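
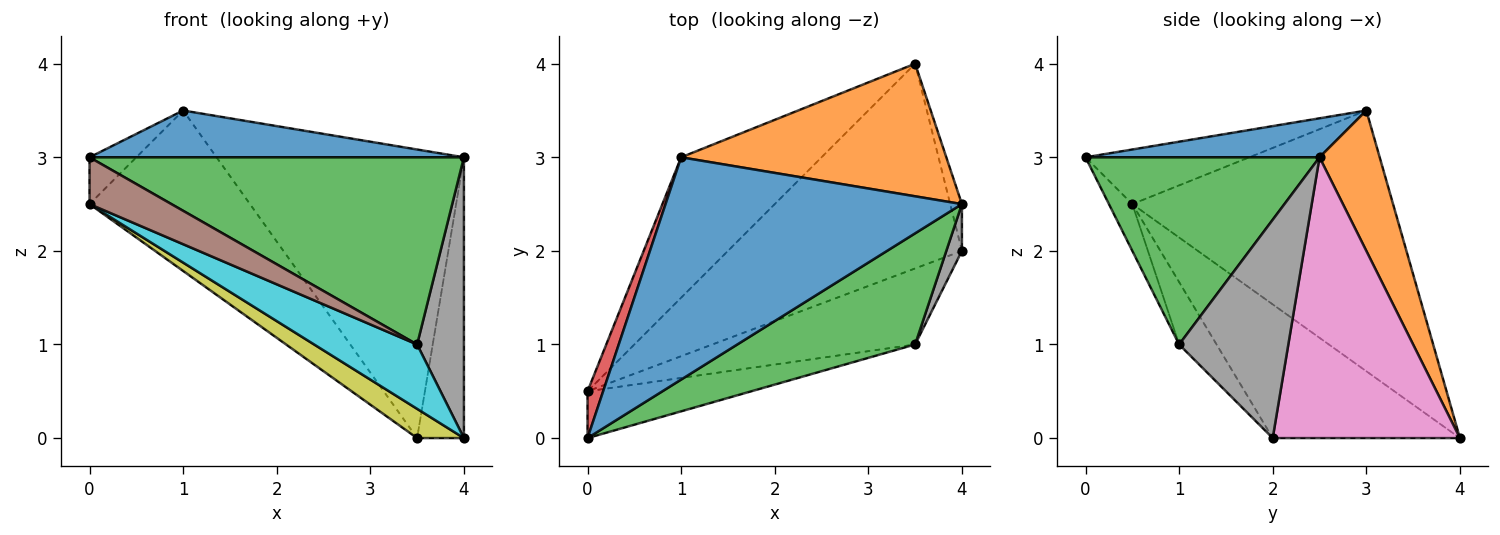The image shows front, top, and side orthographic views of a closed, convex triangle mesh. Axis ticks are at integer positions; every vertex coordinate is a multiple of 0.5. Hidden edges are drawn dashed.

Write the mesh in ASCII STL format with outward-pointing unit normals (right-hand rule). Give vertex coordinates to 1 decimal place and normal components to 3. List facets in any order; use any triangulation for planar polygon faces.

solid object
 facet normal 0.128 -0.204 0.971
  outer loop
   vertex 1.0 3.0 3.5
   vertex 0.0 0.0 3.0
   vertex 4.0 2.5 3.0
  endloop
 endfacet
 facet normal 0.216 0.887 0.408
  outer loop
   vertex 3.5 4.0 0.0
   vertex 1.0 3.0 3.5
   vertex 4.0 2.5 3.0
  endloop
 endfacet
 facet normal 0.473 -0.757 0.450
  outer loop
   vertex 3.5 1.0 1.0
   vertex 4.0 2.5 3.0
   vertex 0.0 0.0 3.0
  endloop
 endfacet
 facet normal -0.927 0.265 0.265
  outer loop
   vertex 0.0 0.5 2.5
   vertex 0.0 0.0 3.0
   vertex 1.0 3.0 3.5
  endloop
 endfacet
 facet normal -0.774 0.476 -0.417
  outer loop
   vertex 0.0 0.5 2.5
   vertex 1.0 3.0 3.5
   vertex 3.5 4.0 0.0
  endloop
 endfacet
 facet normal -0.198 -0.693 -0.693
  outer loop
   vertex 0.0 0.5 2.5
   vertex 3.5 1.0 1.0
   vertex 0.0 0.0 3.0
  endloop
 endfacet
 facet normal 0.969 0.242 -0.040
  outer loop
   vertex 4.0 2.0 0.0
   vertex 3.5 4.0 0.0
   vertex 4.0 2.5 3.0
  endloop
 endfacet
 facet normal 0.917 -0.393 0.066
  outer loop
   vertex 4.0 2.0 0.0
   vertex 4.0 2.5 3.0
   vertex 3.5 1.0 1.0
  endloop
 endfacet
 facet normal -0.492 -0.123 -0.862
  outer loop
   vertex 4.0 2.0 0.0
   vertex 0.0 0.5 2.5
   vertex 3.5 4.0 0.0
  endloop
 endfacet
 facet normal -0.229 -0.629 -0.743
  outer loop
   vertex 4.0 2.0 0.0
   vertex 3.5 1.0 1.0
   vertex 0.0 0.5 2.5
  endloop
 endfacet
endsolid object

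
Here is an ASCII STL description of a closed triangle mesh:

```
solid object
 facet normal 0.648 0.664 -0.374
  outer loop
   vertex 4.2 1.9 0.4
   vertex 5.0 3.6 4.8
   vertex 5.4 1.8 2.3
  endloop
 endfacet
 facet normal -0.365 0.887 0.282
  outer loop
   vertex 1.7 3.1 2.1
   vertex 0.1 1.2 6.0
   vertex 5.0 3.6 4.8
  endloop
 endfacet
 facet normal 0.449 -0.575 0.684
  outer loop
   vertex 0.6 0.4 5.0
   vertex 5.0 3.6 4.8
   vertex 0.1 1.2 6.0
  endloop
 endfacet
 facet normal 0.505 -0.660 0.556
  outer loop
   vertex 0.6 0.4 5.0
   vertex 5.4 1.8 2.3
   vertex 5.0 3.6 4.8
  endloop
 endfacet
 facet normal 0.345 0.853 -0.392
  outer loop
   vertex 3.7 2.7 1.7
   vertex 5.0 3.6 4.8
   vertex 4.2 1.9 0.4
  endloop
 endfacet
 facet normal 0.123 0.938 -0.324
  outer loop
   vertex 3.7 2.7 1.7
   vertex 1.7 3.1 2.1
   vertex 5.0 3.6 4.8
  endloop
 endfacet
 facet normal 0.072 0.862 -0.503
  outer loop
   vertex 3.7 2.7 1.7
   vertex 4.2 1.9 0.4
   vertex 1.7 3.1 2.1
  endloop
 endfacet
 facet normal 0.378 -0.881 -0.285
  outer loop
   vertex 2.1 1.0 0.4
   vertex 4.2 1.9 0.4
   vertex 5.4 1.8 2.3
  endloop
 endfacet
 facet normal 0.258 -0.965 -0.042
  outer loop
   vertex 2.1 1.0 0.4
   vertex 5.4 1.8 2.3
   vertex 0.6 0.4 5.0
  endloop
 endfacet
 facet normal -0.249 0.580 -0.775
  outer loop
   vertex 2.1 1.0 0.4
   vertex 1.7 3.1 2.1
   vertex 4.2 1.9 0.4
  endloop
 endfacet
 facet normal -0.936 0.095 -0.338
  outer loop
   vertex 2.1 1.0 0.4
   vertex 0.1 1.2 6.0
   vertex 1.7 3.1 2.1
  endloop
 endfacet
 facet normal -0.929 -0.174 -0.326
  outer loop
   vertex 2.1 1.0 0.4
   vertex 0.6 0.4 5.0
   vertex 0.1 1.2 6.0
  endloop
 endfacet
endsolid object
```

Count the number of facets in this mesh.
12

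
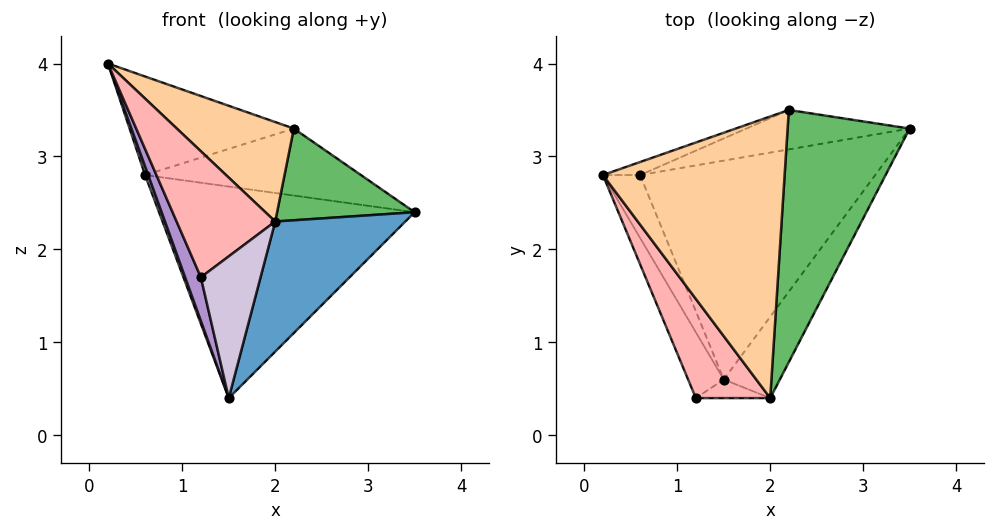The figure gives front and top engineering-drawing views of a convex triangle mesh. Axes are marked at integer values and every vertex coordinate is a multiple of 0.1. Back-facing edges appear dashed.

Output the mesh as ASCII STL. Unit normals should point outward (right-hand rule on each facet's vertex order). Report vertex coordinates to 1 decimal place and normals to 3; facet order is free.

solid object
 facet normal 0.859 -0.435 -0.272
  outer loop
   vertex 1.5 0.6 0.4
   vertex 3.5 3.3 2.4
   vertex 2.0 0.4 2.3
  endloop
 endfacet
 facet normal -0.948 -0.043 -0.316
  outer loop
   vertex 0.6 2.8 2.8
   vertex 1.5 0.6 0.4
   vertex 0.2 2.8 4.0
  endloop
 endfacet
 facet normal -0.214 0.679 -0.702
  outer loop
   vertex 0.6 2.8 2.8
   vertex 3.5 3.3 2.4
   vertex 1.5 0.6 0.4
  endloop
 endfacet
 facet normal 0.408 -0.304 0.861
  outer loop
   vertex 2.2 3.5 3.3
   vertex 0.2 2.8 4.0
   vertex 2.0 0.4 2.3
  endloop
 endfacet
 facet normal 0.513 -0.293 0.807
  outer loop
   vertex 2.2 3.5 3.3
   vertex 2.0 0.4 2.3
   vertex 3.5 3.3 2.4
  endloop
 endfacet
 facet normal -0.366 0.923 -0.122
  outer loop
   vertex 2.2 3.5 3.3
   vertex 0.6 2.8 2.8
   vertex 0.2 2.8 4.0
  endloop
 endfacet
 facet normal -0.214 0.842 -0.496
  outer loop
   vertex 2.2 3.5 3.3
   vertex 3.5 3.3 2.4
   vertex 0.6 2.8 2.8
  endloop
 endfacet
 facet normal -0.421 -0.713 0.561
  outer loop
   vertex 1.2 0.4 1.7
   vertex 2.0 0.4 2.3
   vertex 0.2 2.8 4.0
  endloop
 endfacet
 facet normal -0.956 -0.163 -0.246
  outer loop
   vertex 1.2 0.4 1.7
   vertex 0.2 2.8 4.0
   vertex 1.5 0.6 0.4
  endloop
 endfacet
 facet normal 0.097 -0.987 -0.129
  outer loop
   vertex 1.2 0.4 1.7
   vertex 1.5 0.6 0.4
   vertex 2.0 0.4 2.3
  endloop
 endfacet
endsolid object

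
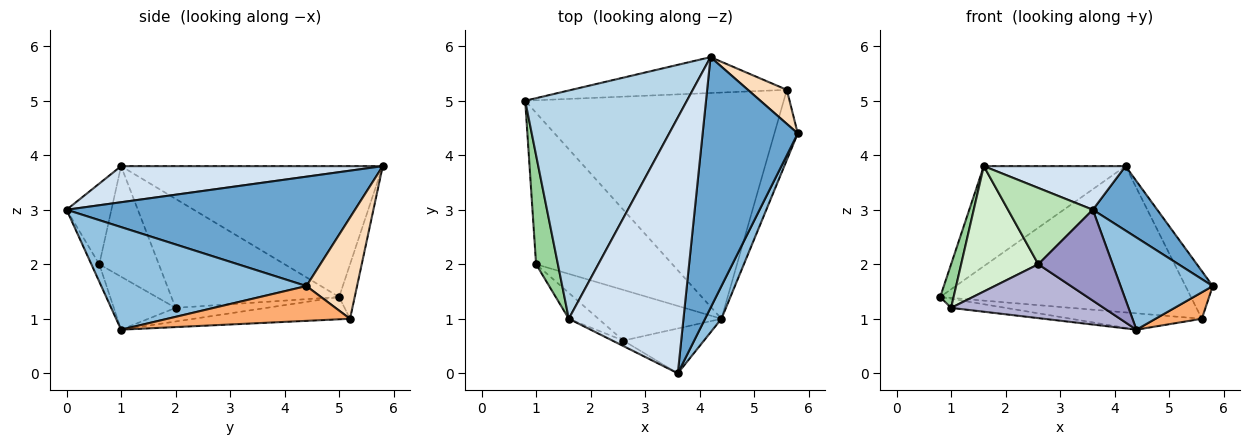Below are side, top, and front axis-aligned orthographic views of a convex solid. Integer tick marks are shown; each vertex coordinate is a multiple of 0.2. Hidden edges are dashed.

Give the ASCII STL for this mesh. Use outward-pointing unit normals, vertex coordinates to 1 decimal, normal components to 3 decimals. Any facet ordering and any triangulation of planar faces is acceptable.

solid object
 facet normal 0.744 -0.166 0.647
  outer loop
   vertex 4.2 5.8 3.8
   vertex 3.6 0.0 3.0
   vertex 5.8 4.4 1.6
  endloop
 endfacet
 facet normal 0.903 -0.406 0.144
  outer loop
   vertex 4.4 1.0 0.8
   vertex 5.8 4.4 1.6
   vertex 3.6 0.0 3.0
  endloop
 endfacet
 facet normal -0.595 0.322 0.736
  outer loop
   vertex 1.6 1.0 3.8
   vertex 4.2 5.8 3.8
   vertex 0.8 5.0 1.4
  endloop
 endfacet
 facet normal 0.296 -0.161 0.941
  outer loop
   vertex 1.6 1.0 3.8
   vertex 3.6 0.0 3.0
   vertex 4.2 5.8 3.8
  endloop
 endfacet
 facet normal -0.086 0.072 -0.994
  outer loop
   vertex 5.6 5.2 1.0
   vertex 4.4 1.0 0.8
   vertex 0.8 5.0 1.4
  endloop
 endfacet
 facet normal 0.812 -0.206 -0.546
  outer loop
   vertex 5.6 5.2 1.0
   vertex 5.8 4.4 1.6
   vertex 4.4 1.0 0.8
  endloop
 endfacet
 facet normal -0.060 0.969 -0.238
  outer loop
   vertex 5.6 5.2 1.0
   vertex 0.8 5.0 1.4
   vertex 4.2 5.8 3.8
  endloop
 endfacet
 facet normal 0.834 0.449 0.321
  outer loop
   vertex 5.6 5.2 1.0
   vertex 4.2 5.8 3.8
   vertex 5.8 4.4 1.6
  endloop
 endfacet
 facet normal -0.099 0.060 -0.993
  outer loop
   vertex 1.0 2.0 1.2
   vertex 0.8 5.0 1.4
   vertex 4.4 1.0 0.8
  endloop
 endfacet
 facet normal -0.978 -0.078 0.196
  outer loop
   vertex 1.0 2.0 1.2
   vertex 1.6 1.0 3.8
   vertex 0.8 5.0 1.4
  endloop
 endfacet
 facet normal -0.466 -0.882 -0.063
  outer loop
   vertex 2.6 0.6 2.0
   vertex 3.6 0.0 3.0
   vertex 1.6 1.0 3.8
  endloop
 endfacet
 facet normal -0.603 -0.781 -0.161
  outer loop
   vertex 2.6 0.6 2.0
   vertex 1.6 1.0 3.8
   vertex 1.0 2.0 1.2
  endloop
 endfacet
 facet normal -0.095 -0.893 -0.440
  outer loop
   vertex 2.6 0.6 2.0
   vertex 4.4 1.0 0.8
   vertex 3.6 0.0 3.0
  endloop
 endfacet
 facet normal -0.283 -0.699 -0.657
  outer loop
   vertex 2.6 0.6 2.0
   vertex 1.0 2.0 1.2
   vertex 4.4 1.0 0.8
  endloop
 endfacet
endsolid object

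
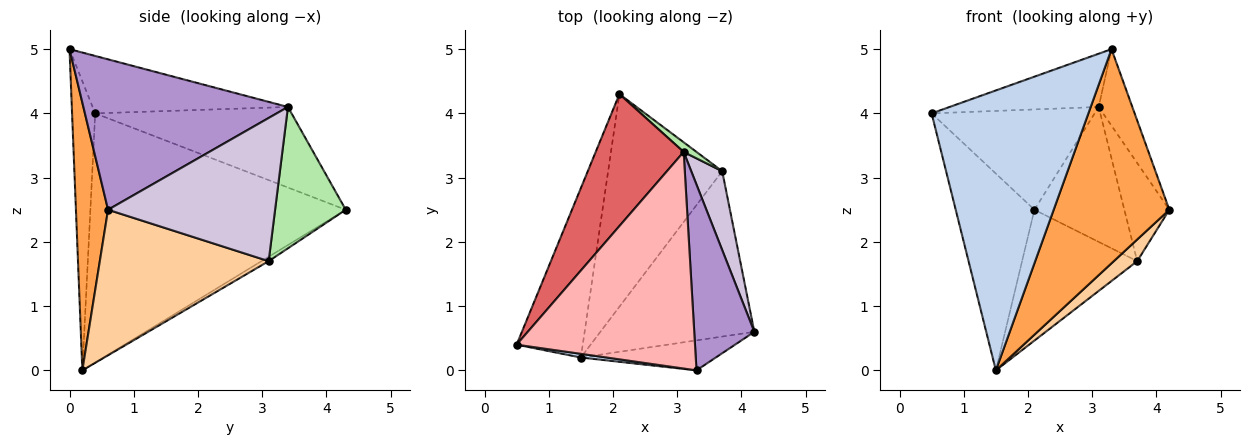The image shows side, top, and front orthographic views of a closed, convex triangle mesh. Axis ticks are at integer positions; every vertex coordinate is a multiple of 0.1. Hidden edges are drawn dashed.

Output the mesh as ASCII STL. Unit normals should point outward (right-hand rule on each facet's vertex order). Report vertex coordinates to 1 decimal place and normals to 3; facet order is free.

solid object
 facet normal -0.926 0.285 -0.246
  outer loop
   vertex 1.5 0.2 0.0
   vertex 0.5 0.4 4.0
   vertex 2.1 4.3 2.5
  endloop
 endfacet
 facet normal -0.146 -0.989 0.013
  outer loop
   vertex 3.3 0.0 5.0
   vertex 0.5 0.4 4.0
   vertex 1.5 0.2 0.0
  endloop
 endfacet
 facet normal 0.265 -0.955 -0.134
  outer loop
   vertex 3.3 0.0 5.0
   vertex 1.5 0.2 0.0
   vertex 4.2 0.6 2.5
  endloop
 endfacet
 facet normal 0.684 -0.095 -0.723
  outer loop
   vertex 3.7 3.1 1.7
   vertex 4.2 0.6 2.5
   vertex 1.5 0.2 0.0
  endloop
 endfacet
 facet normal -0.033 0.524 -0.851
  outer loop
   vertex 3.7 3.1 1.7
   vertex 1.5 0.2 0.0
   vertex 2.1 4.3 2.5
  endloop
 endfacet
 facet normal 0.617 0.785 0.056
  outer loop
   vertex 3.1 3.4 4.1
   vertex 3.7 3.1 1.7
   vertex 2.1 4.3 2.5
  endloop
 endfacet
 facet normal -0.589 0.489 0.643
  outer loop
   vertex 3.1 3.4 4.1
   vertex 2.1 4.3 2.5
   vertex 0.5 0.4 4.0
  endloop
 endfacet
 facet normal -0.298 0.228 0.927
  outer loop
   vertex 3.1 3.4 4.1
   vertex 0.5 0.4 4.0
   vertex 3.3 0.0 5.0
  endloop
 endfacet
 facet normal 0.918 0.151 0.367
  outer loop
   vertex 3.1 3.4 4.1
   vertex 3.3 0.0 5.0
   vertex 4.2 0.6 2.5
  endloop
 endfacet
 facet normal 0.945 0.254 0.204
  outer loop
   vertex 3.1 3.4 4.1
   vertex 4.2 0.6 2.5
   vertex 3.7 3.1 1.7
  endloop
 endfacet
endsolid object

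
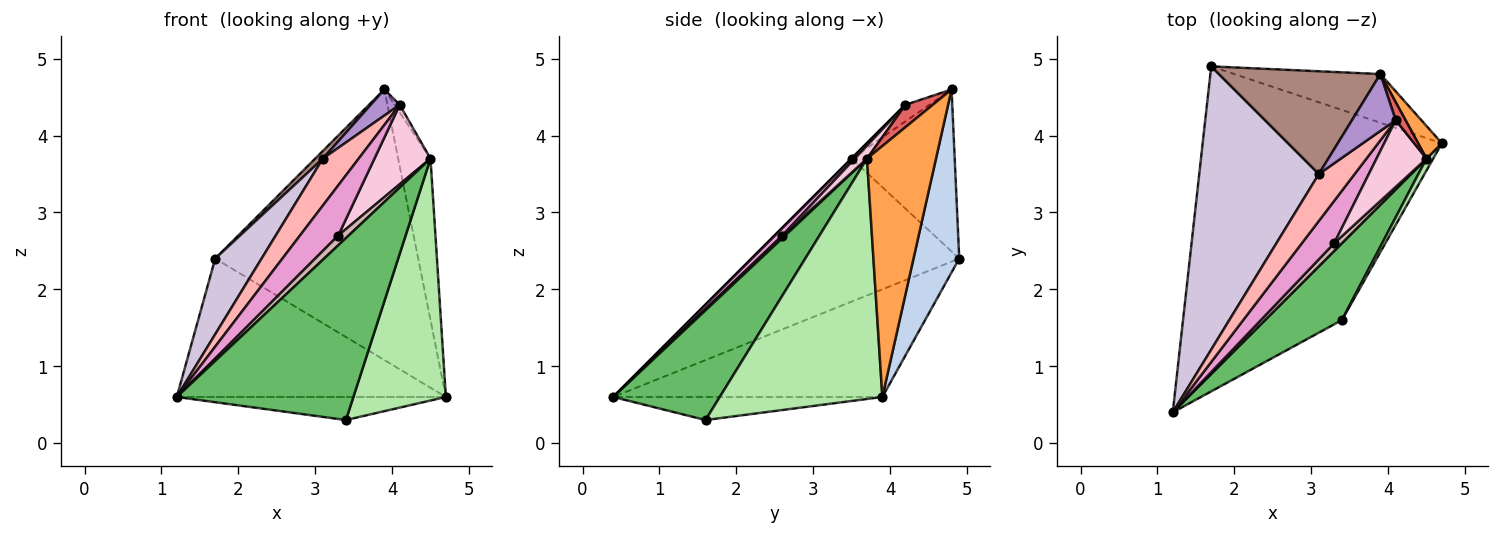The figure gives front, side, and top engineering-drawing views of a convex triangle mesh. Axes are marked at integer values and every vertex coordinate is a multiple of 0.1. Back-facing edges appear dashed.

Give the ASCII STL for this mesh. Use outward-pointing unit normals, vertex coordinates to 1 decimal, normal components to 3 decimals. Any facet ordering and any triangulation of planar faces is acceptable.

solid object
 facet normal -0.380 0.380 -0.844
  outer loop
   vertex 1.7 4.9 2.4
   vertex 4.7 3.9 0.6
   vertex 1.2 0.4 0.6
  endloop
 endfacet
 facet normal 0.217 0.961 -0.173
  outer loop
   vertex 3.9 4.8 4.6
   vertex 4.7 3.9 0.6
   vertex 1.7 4.9 2.4
  endloop
 endfacet
 facet normal 0.902 0.422 0.085
  outer loop
   vertex 4.5 3.7 3.7
   vertex 4.7 3.9 0.6
   vertex 3.9 4.8 4.6
  endloop
 endfacet
 facet normal -0.276 0.276 -0.921
  outer loop
   vertex 3.4 1.6 0.3
   vertex 1.2 0.4 0.6
   vertex 4.7 3.9 0.6
  endloop
 endfacet
 facet normal 0.486 -0.805 0.340
  outer loop
   vertex 3.4 1.6 0.3
   vertex 4.5 3.7 3.7
   vertex 1.2 0.4 0.6
  endloop
 endfacet
 facet normal 0.869 -0.494 0.024
  outer loop
   vertex 3.4 1.6 0.3
   vertex 4.7 3.9 0.6
   vertex 4.5 3.7 3.7
  endloop
 endfacet
 facet normal 0.903 0.169 0.395
  outer loop
   vertex 4.1 4.2 4.4
   vertex 4.5 3.7 3.7
   vertex 3.9 4.8 4.6
  endloop
 endfacet
 facet normal 0.000 -0.707 0.707
  outer loop
   vertex 3.1 3.5 3.7
   vertex 1.2 0.4 0.6
   vertex 4.1 4.2 4.4
  endloop
 endfacet
 facet normal -0.325 -0.395 0.859
  outer loop
   vertex 3.1 3.5 3.7
   vertex 4.1 4.2 4.4
   vertex 3.9 4.8 4.6
  endloop
 endfacet
 facet normal -0.756 -0.169 0.632
  outer loop
   vertex 3.1 3.5 3.7
   vertex 1.7 4.9 2.4
   vertex 1.2 0.4 0.6
  endloop
 endfacet
 facet normal -0.707 -0.053 0.705
  outer loop
   vertex 3.1 3.5 3.7
   vertex 3.9 4.8 4.6
   vertex 1.7 4.9 2.4
  endloop
 endfacet
 facet normal 0.202 -0.770 0.605
  outer loop
   vertex 3.3 2.6 2.7
   vertex 1.2 0.4 0.6
   vertex 4.5 3.7 3.7
  endloop
 endfacet
 facet normal 0.152 -0.754 0.639
  outer loop
   vertex 3.3 2.6 2.7
   vertex 4.1 4.2 4.4
   vertex 1.2 0.4 0.6
  endloop
 endfacet
 facet normal 0.165 -0.756 0.634
  outer loop
   vertex 3.3 2.6 2.7
   vertex 4.5 3.7 3.7
   vertex 4.1 4.2 4.4
  endloop
 endfacet
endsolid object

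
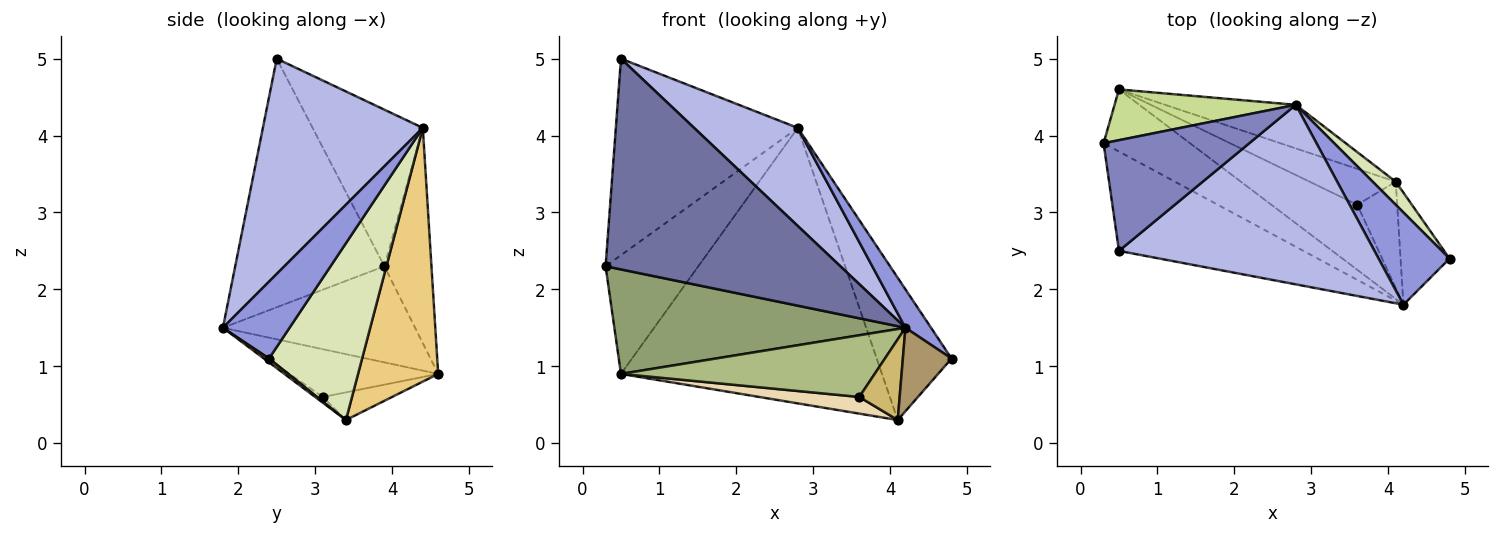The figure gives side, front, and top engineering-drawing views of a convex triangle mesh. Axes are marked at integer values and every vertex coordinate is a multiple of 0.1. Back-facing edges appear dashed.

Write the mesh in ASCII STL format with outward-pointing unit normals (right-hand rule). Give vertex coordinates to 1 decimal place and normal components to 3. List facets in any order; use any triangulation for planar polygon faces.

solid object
 facet normal -0.498 -0.784 -0.370
  outer loop
   vertex 4.2 1.8 1.5
   vertex 0.5 2.5 5.0
   vertex 0.3 3.9 2.3
  endloop
 endfacet
 facet normal -0.467 0.771 0.434
  outer loop
   vertex 2.8 4.4 4.1
   vertex 0.3 3.9 2.3
   vertex 0.5 2.5 5.0
  endloop
 endfacet
 facet normal 0.707 -0.272 0.653
  outer loop
   vertex 2.8 4.4 4.1
   vertex 4.2 1.8 1.5
   vertex 4.8 2.4 1.1
  endloop
 endfacet
 facet normal 0.595 -0.385 0.706
  outer loop
   vertex 2.8 4.4 4.1
   vertex 0.5 2.5 5.0
   vertex 4.2 1.8 1.5
  endloop
 endfacet
 facet normal -0.494 -0.748 -0.444
  outer loop
   vertex 0.5 4.6 0.9
   vertex 4.2 1.8 1.5
   vertex 0.3 3.9 2.3
  endloop
 endfacet
 facet normal -0.374 -0.638 -0.673
  outer loop
   vertex 0.5 4.6 0.9
   vertex 3.6 3.1 0.6
   vertex 4.2 1.8 1.5
  endloop
 endfacet
 facet normal -0.423 0.833 0.356
  outer loop
   vertex 0.5 4.6 0.9
   vertex 0.3 3.9 2.3
   vertex 2.8 4.4 4.1
  endloop
 endfacet
 facet normal 0.775 0.624 0.101
  outer loop
   vertex 4.1 3.4 0.3
   vertex 2.8 4.4 4.1
   vertex 4.8 2.4 1.1
  endloop
 endfacet
 facet normal 0.063 -0.596 -0.800
  outer loop
   vertex 4.1 3.4 0.3
   vertex 4.8 2.4 1.1
   vertex 4.2 1.8 1.5
  endloop
 endfacet
 facet normal -0.114 -0.601 -0.791
  outer loop
   vertex 4.1 3.4 0.3
   vertex 4.2 1.8 1.5
   vertex 3.6 3.1 0.6
  endloop
 endfacet
 facet normal 0.290 0.945 -0.149
  outer loop
   vertex 4.1 3.4 0.3
   vertex 0.5 4.6 0.9
   vertex 2.8 4.4 4.1
  endloop
 endfacet
 facet normal -0.280 -0.404 -0.871
  outer loop
   vertex 4.1 3.4 0.3
   vertex 3.6 3.1 0.6
   vertex 0.5 4.6 0.9
  endloop
 endfacet
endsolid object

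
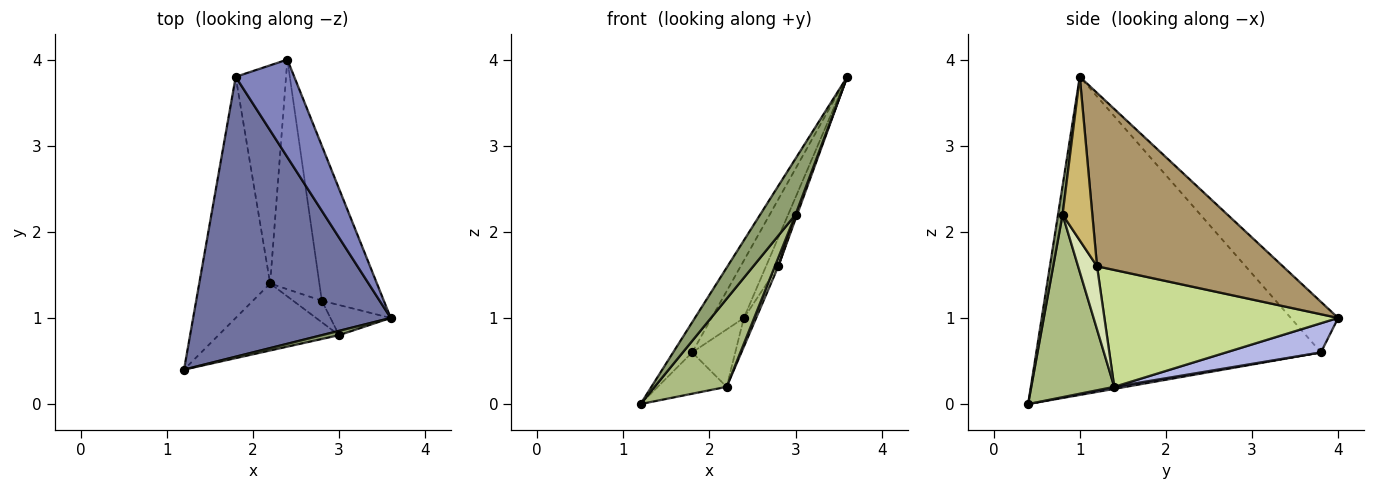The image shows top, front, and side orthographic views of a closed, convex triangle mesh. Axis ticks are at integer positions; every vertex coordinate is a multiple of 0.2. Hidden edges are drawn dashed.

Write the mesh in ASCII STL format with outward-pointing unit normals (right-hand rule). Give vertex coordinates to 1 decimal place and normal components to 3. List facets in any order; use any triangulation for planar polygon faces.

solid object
 facet normal -0.848 0.057 0.527
  outer loop
   vertex 1.8 3.8 0.6
   vertex 1.2 0.4 0.0
   vertex 3.6 1.0 3.8
  endloop
 endfacet
 facet normal -0.597 0.407 0.692
  outer loop
   vertex 1.8 3.8 0.6
   vertex 3.6 1.0 3.8
   vertex 2.4 4.0 1.0
  endloop
 endfacet
 facet normal 0.028 0.169 -0.985
  outer loop
   vertex 1.8 3.8 0.6
   vertex 2.2 1.4 0.2
   vertex 1.2 0.4 0.0
  endloop
 endfacet
 facet normal 0.489 0.222 -0.844
  outer loop
   vertex 1.8 3.8 0.6
   vertex 2.4 4.0 1.0
   vertex 2.2 1.4 0.2
  endloop
 endfacet
 facet normal 0.127 -0.989 0.076
  outer loop
   vertex 3.0 0.8 2.2
   vertex 3.6 1.0 3.8
   vertex 1.2 0.4 0.0
  endloop
 endfacet
 facet normal 0.676 -0.587 -0.446
  outer loop
   vertex 3.0 0.8 2.2
   vertex 1.2 0.4 0.0
   vertex 2.2 1.4 0.2
  endloop
 endfacet
 facet normal 0.921 0.048 -0.388
  outer loop
   vertex 2.8 1.2 1.6
   vertex 2.2 1.4 0.2
   vertex 2.4 4.0 1.0
  endloop
 endfacet
 facet normal 0.898 -0.163 -0.408
  outer loop
   vertex 2.8 1.2 1.6
   vertex 3.0 0.8 2.2
   vertex 2.2 1.4 0.2
  endloop
 endfacet
 facet normal 0.940 0.062 -0.336
  outer loop
   vertex 2.8 1.2 1.6
   vertex 2.4 4.0 1.0
   vertex 3.6 1.0 3.8
  endloop
 endfacet
 facet normal 0.937 -0.049 -0.345
  outer loop
   vertex 2.8 1.2 1.6
   vertex 3.6 1.0 3.8
   vertex 3.0 0.8 2.2
  endloop
 endfacet
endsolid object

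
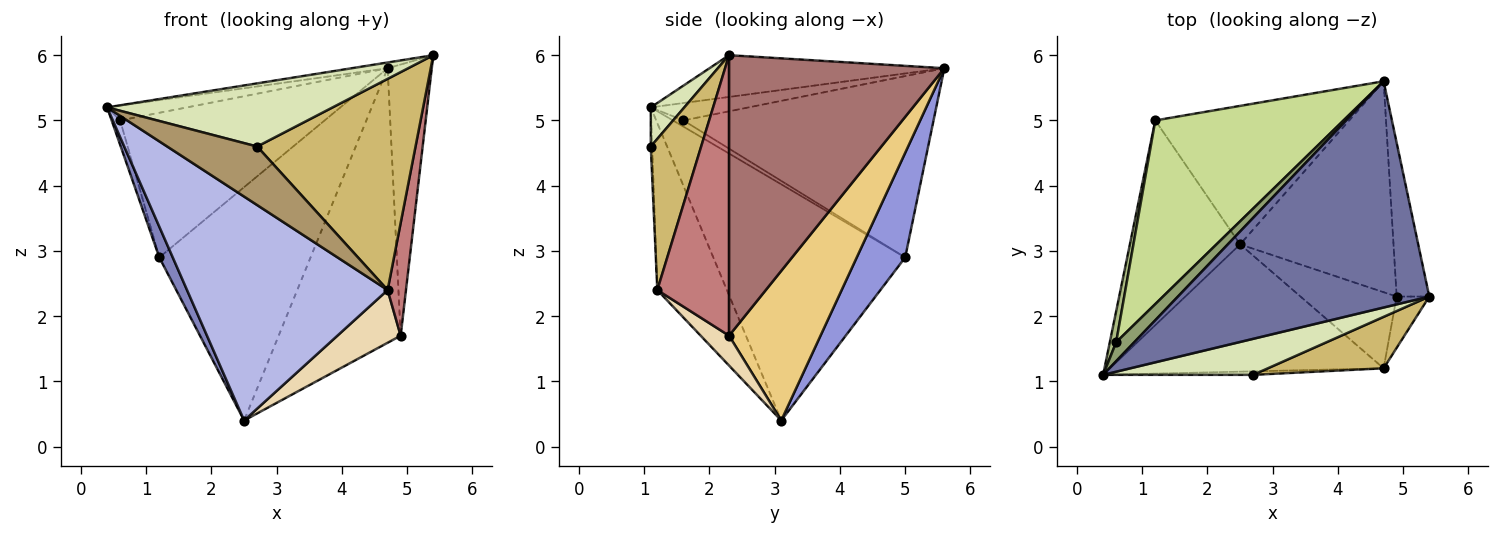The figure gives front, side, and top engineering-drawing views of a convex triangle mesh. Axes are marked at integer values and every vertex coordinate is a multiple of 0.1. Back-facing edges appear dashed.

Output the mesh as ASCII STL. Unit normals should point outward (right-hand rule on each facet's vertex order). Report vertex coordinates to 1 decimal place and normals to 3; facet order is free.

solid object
 facet normal -0.164 0.025 0.986
  outer loop
   vertex 4.7 5.6 5.8
   vertex 0.4 1.1 5.2
   vertex 5.4 2.3 6.0
  endloop
 endfacet
 facet normal -0.904 -0.063 -0.422
  outer loop
   vertex 1.2 5.0 2.9
   vertex 2.5 3.1 0.4
   vertex 0.4 1.1 5.2
  endloop
 endfacet
 facet normal 0.266 0.829 -0.492
  outer loop
   vertex 1.2 5.0 2.9
   vertex 4.7 5.6 5.8
   vertex 2.5 3.1 0.4
  endloop
 endfacet
 facet normal -0.289 -0.832 -0.473
  outer loop
   vertex 4.7 1.2 2.4
   vertex 0.4 1.1 5.2
   vertex 2.5 3.1 0.4
  endloop
 endfacet
 facet normal -0.603 0.492 0.628
  outer loop
   vertex 0.6 1.6 5.0
   vertex 0.4 1.1 5.2
   vertex 4.7 5.6 5.8
  endloop
 endfacet
 facet normal -0.607 0.492 0.624
  outer loop
   vertex 0.6 1.6 5.0
   vertex 1.2 5.0 2.9
   vertex 0.4 1.1 5.2
  endloop
 endfacet
 facet normal -0.604 0.493 0.626
  outer loop
   vertex 0.6 1.6 5.0
   vertex 4.7 5.6 5.8
   vertex 1.2 5.0 2.9
  endloop
 endfacet
 facet normal 0.128 -0.862 0.491
  outer loop
   vertex 2.7 1.1 4.6
   vertex 5.4 2.3 6.0
   vertex 0.4 1.1 5.2
  endloop
 endfacet
 facet normal -0.016 -0.998 -0.059
  outer loop
   vertex 2.7 1.1 4.6
   vertex 0.4 1.1 5.2
   vertex 4.7 1.2 2.4
  endloop
 endfacet
 facet normal 0.295 -0.928 0.226
  outer loop
   vertex 2.7 1.1 4.6
   vertex 4.7 1.2 2.4
   vertex 5.4 2.3 6.0
  endloop
 endfacet
 facet normal 0.511 0.682 -0.524
  outer loop
   vertex 4.9 2.3 1.7
   vertex 2.5 3.1 0.4
   vertex 4.7 5.6 5.8
  endloop
 endfacet
 facet normal 0.247 -0.552 -0.796
  outer loop
   vertex 4.9 2.3 1.7
   vertex 4.7 1.2 2.4
   vertex 2.5 3.1 0.4
  endloop
 endfacet
 facet normal 0.973 0.200 -0.113
  outer loop
   vertex 4.9 2.3 1.7
   vertex 4.7 5.6 5.8
   vertex 5.4 2.3 6.0
  endloop
 endfacet
 facet normal 0.963 -0.246 -0.112
  outer loop
   vertex 4.9 2.3 1.7
   vertex 5.4 2.3 6.0
   vertex 4.7 1.2 2.4
  endloop
 endfacet
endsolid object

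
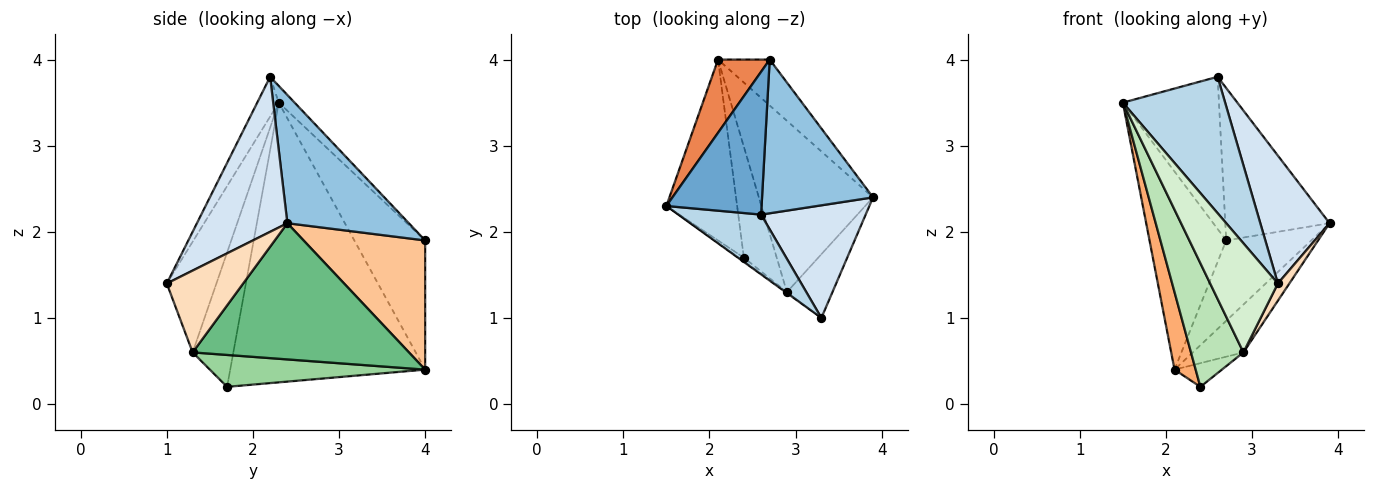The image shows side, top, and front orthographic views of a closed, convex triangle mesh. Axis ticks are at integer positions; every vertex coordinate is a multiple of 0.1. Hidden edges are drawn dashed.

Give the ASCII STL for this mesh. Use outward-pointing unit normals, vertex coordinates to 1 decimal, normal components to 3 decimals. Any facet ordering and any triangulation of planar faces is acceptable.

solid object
 facet normal -0.120 0.724 0.679
  outer loop
   vertex 2.6 2.2 3.8
   vertex 2.7 4.0 1.9
   vertex 1.5 2.3 3.5
  endloop
 endfacet
 facet normal 0.634 0.544 0.549
  outer loop
   vertex 2.6 2.2 3.8
   vertex 3.9 2.4 2.1
   vertex 2.7 4.0 1.9
  endloop
 endfacet
 facet normal -0.189 -0.899 0.394
  outer loop
   vertex 2.6 2.2 3.8
   vertex 1.5 2.3 3.5
   vertex 3.3 1.0 1.4
  endloop
 endfacet
 facet normal 0.700 -0.536 0.472
  outer loop
   vertex 2.6 2.2 3.8
   vertex 3.3 1.0 1.4
   vertex 3.9 2.4 2.1
  endloop
 endfacet
 facet normal -0.655 0.709 0.262
  outer loop
   vertex 2.1 4.0 0.4
   vertex 1.5 2.3 3.5
   vertex 2.7 4.0 1.9
  endloop
 endfacet
 facet normal -0.964 -0.105 -0.244
  outer loop
   vertex 2.1 4.0 0.4
   vertex 2.4 1.7 0.2
   vertex 1.5 2.3 3.5
  endloop
 endfacet
 facet normal 0.778 0.545 -0.311
  outer loop
   vertex 2.1 4.0 0.4
   vertex 2.7 4.0 1.9
   vertex 3.9 2.4 2.1
  endloop
 endfacet
 facet normal 0.866 -0.130 -0.482
  outer loop
   vertex 2.9 1.3 0.6
   vertex 3.9 2.4 2.1
   vertex 3.3 1.0 1.4
  endloop
 endfacet
 facet normal 0.754 0.177 -0.632
  outer loop
   vertex 2.9 1.3 0.6
   vertex 2.1 4.0 0.4
   vertex 3.9 2.4 2.1
  endloop
 endfacet
 facet normal 0.689 0.151 -0.709
  outer loop
   vertex 2.9 1.3 0.6
   vertex 2.4 1.7 0.2
   vertex 2.1 4.0 0.4
  endloop
 endfacet
 facet normal -0.613 -0.790 -0.024
  outer loop
   vertex 2.9 1.3 0.6
   vertex 1.5 2.3 3.5
   vertex 2.4 1.7 0.2
  endloop
 endfacet
 facet normal -0.591 -0.807 -0.007
  outer loop
   vertex 2.9 1.3 0.6
   vertex 3.3 1.0 1.4
   vertex 1.5 2.3 3.5
  endloop
 endfacet
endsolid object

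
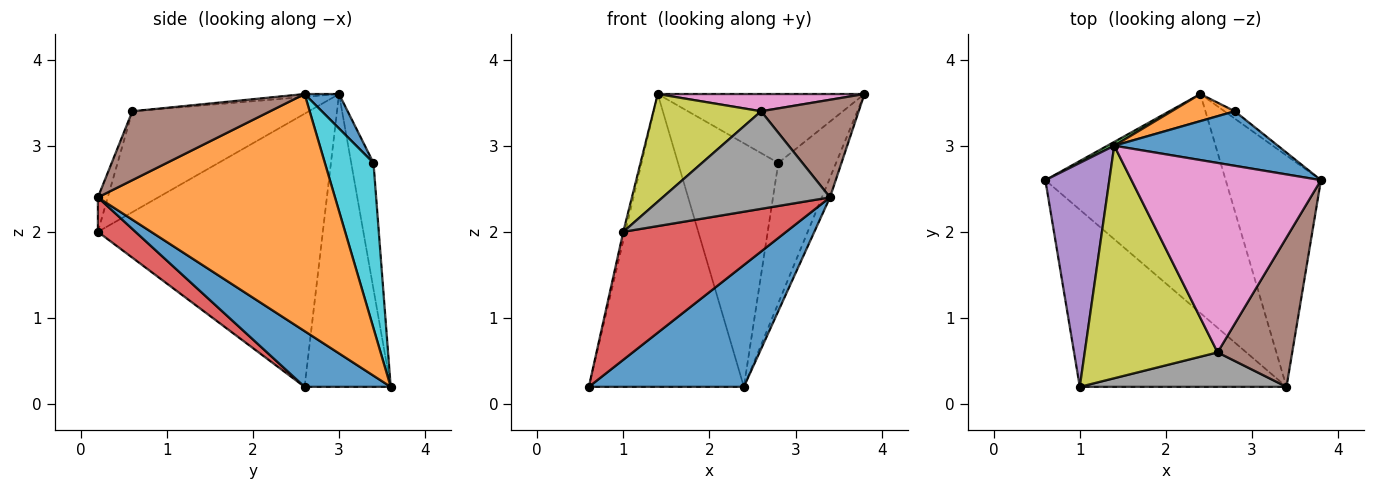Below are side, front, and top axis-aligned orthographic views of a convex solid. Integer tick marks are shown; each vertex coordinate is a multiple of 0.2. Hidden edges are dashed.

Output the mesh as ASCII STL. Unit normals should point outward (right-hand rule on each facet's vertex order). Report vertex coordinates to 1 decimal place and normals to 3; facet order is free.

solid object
 facet normal 0.261 -0.469 -0.844
  outer loop
   vertex 2.4 3.6 0.2
   vertex 3.4 0.2 2.4
   vertex 0.6 2.6 0.2
  endloop
 endfacet
 facet normal 0.927 0.032 -0.373
  outer loop
   vertex 2.4 3.6 0.2
   vertex 3.8 2.6 3.6
   vertex 3.4 0.2 2.4
  endloop
 endfacet
 facet normal -0.486 0.874 0.011
  outer loop
   vertex 1.4 3.0 3.6
   vertex 2.4 3.6 0.2
   vertex 0.6 2.6 0.2
  endloop
 endfacet
 facet normal 0.134 -0.580 -0.803
  outer loop
   vertex 1.0 0.2 2.0
   vertex 0.6 2.6 0.2
   vertex 3.4 0.2 2.4
  endloop
 endfacet
 facet normal -0.974 0.009 0.228
  outer loop
   vertex 1.0 0.2 2.0
   vertex 1.4 3.0 3.6
   vertex 0.6 2.6 0.2
  endloop
 endfacet
 facet normal 0.611 -0.433 0.662
  outer loop
   vertex 2.6 0.6 3.4
   vertex 3.4 0.2 2.4
   vertex 3.8 2.6 3.6
  endloop
 endfacet
 facet normal -0.015 -0.091 0.996
  outer loop
   vertex 2.6 0.6 3.4
   vertex 3.8 2.6 3.6
   vertex 1.4 3.0 3.6
  endloop
 endfacet
 facet normal -0.055 -0.942 0.332
  outer loop
   vertex 2.6 0.6 3.4
   vertex 1.0 0.2 2.0
   vertex 3.4 0.2 2.4
  endloop
 endfacet
 facet normal -0.567 -0.346 0.747
  outer loop
   vertex 2.6 0.6 3.4
   vertex 1.4 3.0 3.6
   vertex 1.0 0.2 2.0
  endloop
 endfacet
 facet normal 0.644 0.764 -0.040
  outer loop
   vertex 2.8 3.4 2.8
   vertex 3.8 2.6 3.6
   vertex 2.4 3.6 0.2
  endloop
 endfacet
 facet normal 0.130 0.777 0.615
  outer loop
   vertex 2.8 3.4 2.8
   vertex 1.4 3.0 3.6
   vertex 3.8 2.6 3.6
  endloop
 endfacet
 facet normal -0.216 0.970 0.108
  outer loop
   vertex 2.8 3.4 2.8
   vertex 2.4 3.6 0.2
   vertex 1.4 3.0 3.6
  endloop
 endfacet
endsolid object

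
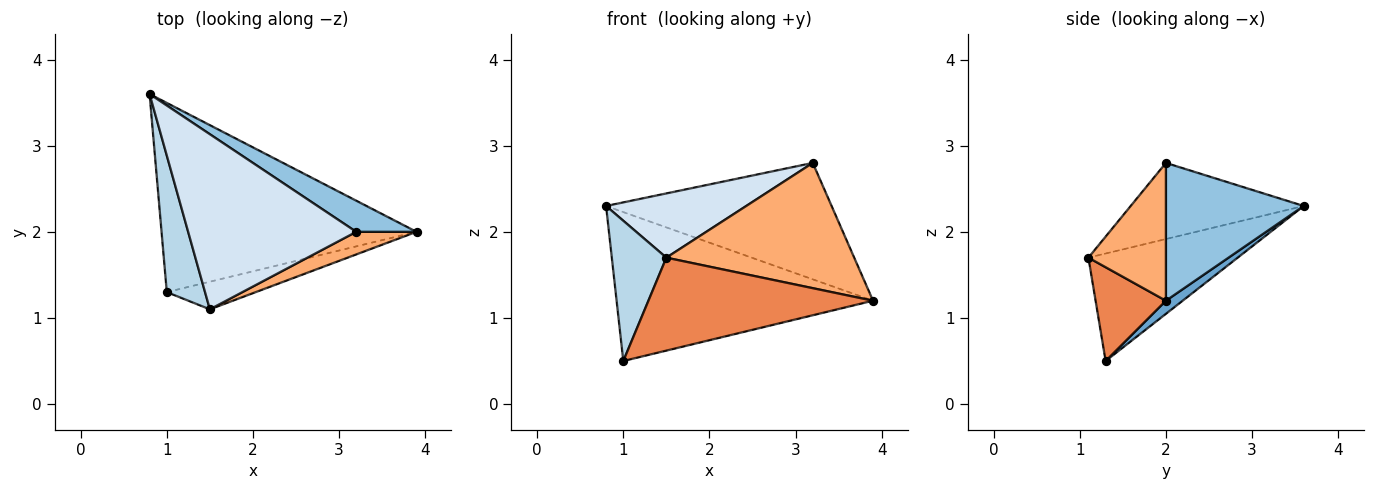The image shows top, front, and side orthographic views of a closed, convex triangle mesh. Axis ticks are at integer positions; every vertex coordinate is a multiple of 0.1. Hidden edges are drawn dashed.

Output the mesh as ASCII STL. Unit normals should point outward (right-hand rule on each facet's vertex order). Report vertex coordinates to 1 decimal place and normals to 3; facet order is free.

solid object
 facet normal 0.040 0.618 -0.785
  outer loop
   vertex 1.0 1.3 0.5
   vertex 0.8 3.6 2.3
   vertex 3.9 2.0 1.2
  endloop
 endfacet
 facet normal 0.508 0.832 0.222
  outer loop
   vertex 3.2 2.0 2.8
   vertex 3.9 2.0 1.2
   vertex 0.8 3.6 2.3
  endloop
 endfacet
 facet normal -0.891 -0.326 0.317
  outer loop
   vertex 1.5 1.1 1.7
   vertex 0.8 3.6 2.3
   vertex 1.0 1.3 0.5
  endloop
 endfacet
 facet normal -0.391 -0.317 0.864
  outer loop
   vertex 1.5 1.1 1.7
   vertex 3.2 2.0 2.8
   vertex 0.8 3.6 2.3
  endloop
 endfacet
 facet normal 0.287 -0.918 -0.273
  outer loop
   vertex 1.5 1.1 1.7
   vertex 1.0 1.3 0.5
   vertex 3.9 2.0 1.2
  endloop
 endfacet
 facet normal 0.376 -0.912 0.165
  outer loop
   vertex 1.5 1.1 1.7
   vertex 3.9 2.0 1.2
   vertex 3.2 2.0 2.8
  endloop
 endfacet
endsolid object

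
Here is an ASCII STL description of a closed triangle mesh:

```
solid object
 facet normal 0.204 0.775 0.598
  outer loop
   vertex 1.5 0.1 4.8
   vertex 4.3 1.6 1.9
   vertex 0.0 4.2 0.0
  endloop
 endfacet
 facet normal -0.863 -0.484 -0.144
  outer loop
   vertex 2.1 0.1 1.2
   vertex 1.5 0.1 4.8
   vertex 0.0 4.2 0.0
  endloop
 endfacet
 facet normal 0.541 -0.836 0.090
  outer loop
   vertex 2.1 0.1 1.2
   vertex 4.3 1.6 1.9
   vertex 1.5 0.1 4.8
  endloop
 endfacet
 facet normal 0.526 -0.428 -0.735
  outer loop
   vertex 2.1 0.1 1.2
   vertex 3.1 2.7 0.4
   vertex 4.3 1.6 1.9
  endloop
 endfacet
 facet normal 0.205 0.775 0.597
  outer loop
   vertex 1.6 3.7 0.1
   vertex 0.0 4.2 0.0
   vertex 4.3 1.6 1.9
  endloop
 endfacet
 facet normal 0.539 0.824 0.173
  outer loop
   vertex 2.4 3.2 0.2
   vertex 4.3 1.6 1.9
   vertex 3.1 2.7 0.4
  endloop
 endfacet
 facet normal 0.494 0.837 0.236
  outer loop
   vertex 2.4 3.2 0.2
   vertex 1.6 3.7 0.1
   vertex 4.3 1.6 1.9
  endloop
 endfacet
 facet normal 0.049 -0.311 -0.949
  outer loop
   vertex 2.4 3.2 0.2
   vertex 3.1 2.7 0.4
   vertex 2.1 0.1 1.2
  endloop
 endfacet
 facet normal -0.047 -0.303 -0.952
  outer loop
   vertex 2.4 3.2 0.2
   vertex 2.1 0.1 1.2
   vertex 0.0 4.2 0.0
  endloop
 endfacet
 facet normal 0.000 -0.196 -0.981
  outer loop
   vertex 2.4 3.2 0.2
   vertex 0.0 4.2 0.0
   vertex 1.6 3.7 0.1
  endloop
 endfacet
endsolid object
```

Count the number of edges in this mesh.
15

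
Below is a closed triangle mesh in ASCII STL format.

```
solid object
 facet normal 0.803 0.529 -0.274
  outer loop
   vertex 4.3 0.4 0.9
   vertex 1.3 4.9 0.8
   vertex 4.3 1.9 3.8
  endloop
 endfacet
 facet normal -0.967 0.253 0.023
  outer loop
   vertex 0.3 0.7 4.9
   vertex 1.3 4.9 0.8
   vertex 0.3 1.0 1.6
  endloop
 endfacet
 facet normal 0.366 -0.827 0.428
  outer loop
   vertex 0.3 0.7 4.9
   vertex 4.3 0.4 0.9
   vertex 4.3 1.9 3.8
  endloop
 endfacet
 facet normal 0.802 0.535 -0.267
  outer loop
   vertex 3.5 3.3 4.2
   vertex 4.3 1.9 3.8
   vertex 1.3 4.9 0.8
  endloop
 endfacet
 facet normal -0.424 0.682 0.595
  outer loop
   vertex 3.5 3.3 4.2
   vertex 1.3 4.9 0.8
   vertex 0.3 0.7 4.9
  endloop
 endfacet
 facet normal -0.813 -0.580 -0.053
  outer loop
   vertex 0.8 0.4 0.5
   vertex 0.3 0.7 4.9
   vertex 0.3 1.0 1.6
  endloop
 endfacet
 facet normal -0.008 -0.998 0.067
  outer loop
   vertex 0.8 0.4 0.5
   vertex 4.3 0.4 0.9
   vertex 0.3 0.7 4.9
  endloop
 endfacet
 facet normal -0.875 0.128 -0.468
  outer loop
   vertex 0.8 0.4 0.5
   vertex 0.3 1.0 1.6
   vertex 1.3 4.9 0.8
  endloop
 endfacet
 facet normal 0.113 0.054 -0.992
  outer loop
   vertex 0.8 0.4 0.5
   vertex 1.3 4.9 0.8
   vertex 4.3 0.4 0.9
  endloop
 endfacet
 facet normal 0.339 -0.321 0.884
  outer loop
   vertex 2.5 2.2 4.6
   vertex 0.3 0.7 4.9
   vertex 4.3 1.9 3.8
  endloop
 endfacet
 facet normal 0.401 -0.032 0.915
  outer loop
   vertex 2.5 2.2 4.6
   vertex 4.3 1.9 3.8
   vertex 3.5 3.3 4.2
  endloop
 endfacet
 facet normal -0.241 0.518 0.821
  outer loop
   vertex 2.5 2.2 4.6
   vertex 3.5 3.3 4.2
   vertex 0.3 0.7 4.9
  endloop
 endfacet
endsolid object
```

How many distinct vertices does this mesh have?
8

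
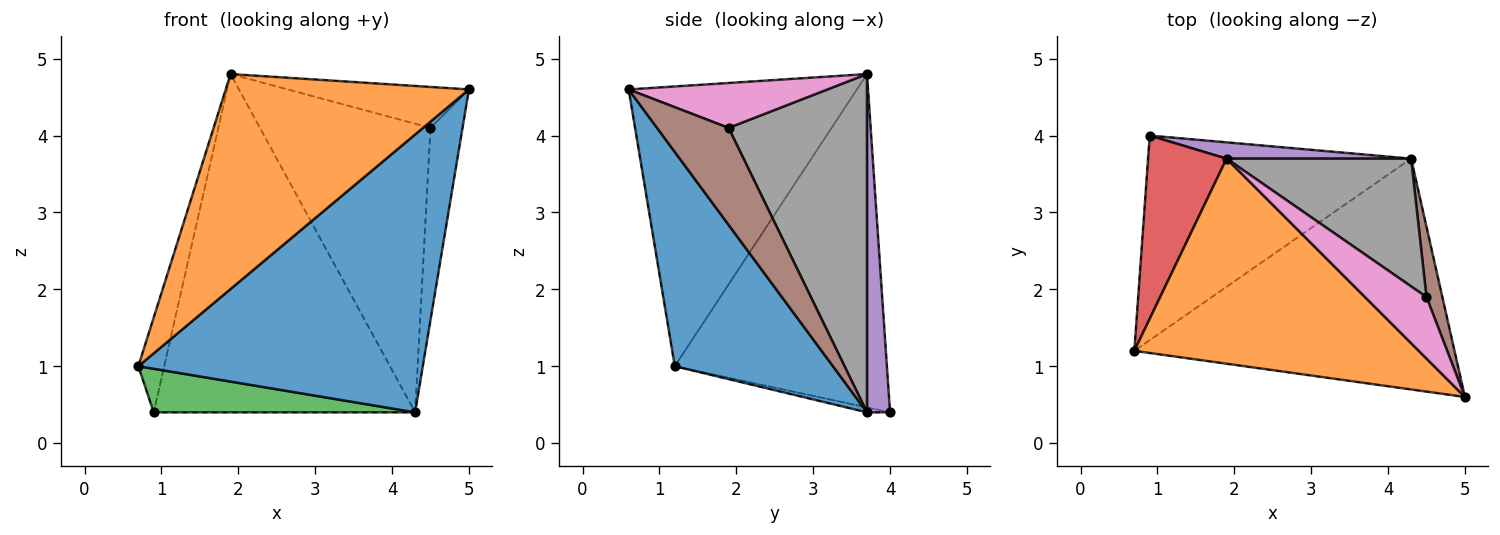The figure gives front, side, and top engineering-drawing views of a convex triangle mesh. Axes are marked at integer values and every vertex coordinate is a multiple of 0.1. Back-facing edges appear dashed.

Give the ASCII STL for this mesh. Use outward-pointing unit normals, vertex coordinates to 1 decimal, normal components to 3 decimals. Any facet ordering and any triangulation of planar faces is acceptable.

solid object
 facet normal 0.393 -0.707 -0.588
  outer loop
   vertex 4.3 3.7 0.4
   vertex 5.0 0.6 4.6
   vertex 0.7 1.2 1.0
  endloop
 endfacet
 facet normal -0.562 -0.599 0.571
  outer loop
   vertex 1.9 3.7 4.8
   vertex 0.7 1.2 1.0
   vertex 5.0 0.6 4.6
  endloop
 endfacet
 facet normal -0.018 -0.208 -0.978
  outer loop
   vertex 0.9 4.0 0.4
   vertex 4.3 3.7 0.4
   vertex 0.7 1.2 1.0
  endloop
 endfacet
 facet normal -0.967 0.118 0.228
  outer loop
   vertex 0.9 4.0 0.4
   vertex 0.7 1.2 1.0
   vertex 1.9 3.7 4.8
  endloop
 endfacet
 facet normal 0.088 0.995 0.048
  outer loop
   vertex 0.9 4.0 0.4
   vertex 1.9 3.7 4.8
   vertex 4.3 3.7 0.4
  endloop
 endfacet
 facet normal 0.903 0.404 0.148
  outer loop
   vertex 4.5 1.9 4.1
   vertex 5.0 0.6 4.6
   vertex 4.3 3.7 0.4
  endloop
 endfacet
 facet normal 0.519 0.473 0.712
  outer loop
   vertex 4.5 1.9 4.1
   vertex 1.9 3.7 4.8
   vertex 5.0 0.6 4.6
  endloop
 endfacet
 facet normal 0.596 0.734 0.325
  outer loop
   vertex 4.5 1.9 4.1
   vertex 4.3 3.7 0.4
   vertex 1.9 3.7 4.8
  endloop
 endfacet
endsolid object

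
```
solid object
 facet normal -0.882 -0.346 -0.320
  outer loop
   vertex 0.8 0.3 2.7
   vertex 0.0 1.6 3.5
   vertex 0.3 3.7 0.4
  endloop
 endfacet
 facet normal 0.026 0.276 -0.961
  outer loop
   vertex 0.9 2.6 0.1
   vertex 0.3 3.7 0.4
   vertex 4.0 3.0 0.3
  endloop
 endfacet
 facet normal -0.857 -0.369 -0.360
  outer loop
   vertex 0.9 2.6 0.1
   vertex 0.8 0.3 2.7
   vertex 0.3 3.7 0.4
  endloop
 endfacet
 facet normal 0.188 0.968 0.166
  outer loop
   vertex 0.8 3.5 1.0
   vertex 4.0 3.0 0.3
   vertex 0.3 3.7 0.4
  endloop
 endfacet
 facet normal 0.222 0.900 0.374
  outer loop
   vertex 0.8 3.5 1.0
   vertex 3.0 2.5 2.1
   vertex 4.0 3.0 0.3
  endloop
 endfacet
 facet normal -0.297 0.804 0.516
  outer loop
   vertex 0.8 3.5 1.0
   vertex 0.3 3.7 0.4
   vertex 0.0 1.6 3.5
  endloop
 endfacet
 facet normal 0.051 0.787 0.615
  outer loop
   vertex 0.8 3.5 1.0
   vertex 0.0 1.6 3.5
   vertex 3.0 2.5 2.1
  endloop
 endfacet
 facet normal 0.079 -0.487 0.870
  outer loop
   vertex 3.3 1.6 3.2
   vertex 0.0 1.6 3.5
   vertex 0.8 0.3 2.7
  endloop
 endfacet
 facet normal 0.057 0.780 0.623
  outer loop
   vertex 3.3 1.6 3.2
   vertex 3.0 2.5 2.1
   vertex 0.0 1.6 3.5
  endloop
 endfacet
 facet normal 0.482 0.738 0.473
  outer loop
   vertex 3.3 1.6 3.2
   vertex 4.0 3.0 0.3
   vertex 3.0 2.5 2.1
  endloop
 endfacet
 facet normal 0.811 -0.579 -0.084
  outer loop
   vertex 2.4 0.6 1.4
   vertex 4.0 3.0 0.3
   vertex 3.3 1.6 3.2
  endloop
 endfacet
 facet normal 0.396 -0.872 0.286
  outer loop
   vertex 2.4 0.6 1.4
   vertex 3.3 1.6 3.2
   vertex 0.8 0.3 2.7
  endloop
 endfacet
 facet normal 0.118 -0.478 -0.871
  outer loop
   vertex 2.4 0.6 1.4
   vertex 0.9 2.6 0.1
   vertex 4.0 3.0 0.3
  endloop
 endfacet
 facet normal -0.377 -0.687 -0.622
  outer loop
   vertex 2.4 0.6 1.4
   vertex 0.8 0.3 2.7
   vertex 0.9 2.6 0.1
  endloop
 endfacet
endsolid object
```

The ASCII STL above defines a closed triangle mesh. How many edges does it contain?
21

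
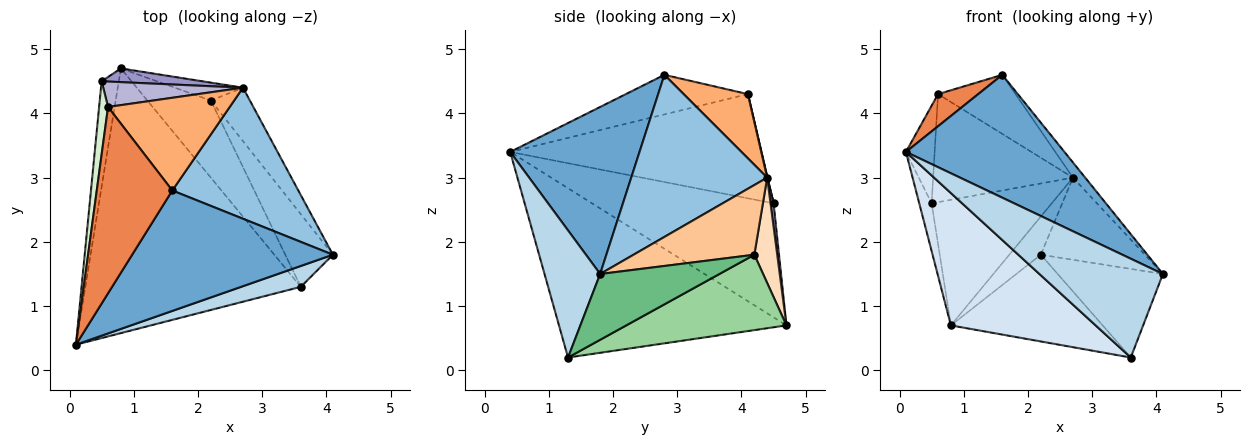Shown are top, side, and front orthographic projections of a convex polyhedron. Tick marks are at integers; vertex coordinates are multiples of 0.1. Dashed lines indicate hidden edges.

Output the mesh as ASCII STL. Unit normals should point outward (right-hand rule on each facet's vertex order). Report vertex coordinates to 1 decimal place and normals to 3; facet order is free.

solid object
 facet normal 0.503 -0.617 0.605
  outer loop
   vertex 1.6 2.8 4.6
   vertex 0.1 0.4 3.4
   vertex 4.1 1.8 1.5
  endloop
 endfacet
 facet normal 0.787 0.071 0.612
  outer loop
   vertex 2.7 4.4 3.0
   vertex 1.6 2.8 4.6
   vertex 4.1 1.8 1.5
  endloop
 endfacet
 facet normal 0.403 -0.895 0.189
  outer loop
   vertex 3.6 1.3 0.2
   vertex 4.1 1.8 1.5
   vertex 0.1 0.4 3.4
  endloop
 endfacet
 facet normal -0.575 -0.366 -0.732
  outer loop
   vertex 3.6 1.3 0.2
   vertex 0.1 0.4 3.4
   vertex 0.8 4.7 0.7
  endloop
 endfacet
 facet normal -0.459 -0.151 0.876
  outer loop
   vertex 0.6 4.1 4.3
   vertex 0.1 0.4 3.4
   vertex 1.6 2.8 4.6
  endloop
 endfacet
 facet normal 0.407 0.491 0.770
  outer loop
   vertex 0.6 4.1 4.3
   vertex 1.6 2.8 4.6
   vertex 2.7 4.4 3.0
  endloop
 endfacet
 facet normal 0.697 0.601 -0.391
  outer loop
   vertex 2.2 4.2 1.8
   vertex 2.7 4.4 3.0
   vertex 4.1 1.8 1.5
  endloop
 endfacet
 facet normal 0.549 0.757 -0.355
  outer loop
   vertex 2.2 4.2 1.8
   vertex 0.8 4.7 0.7
   vertex 2.7 4.4 3.0
  endloop
 endfacet
 facet normal 0.659 0.581 -0.477
  outer loop
   vertex 2.2 4.2 1.8
   vertex 4.1 1.8 1.5
   vertex 3.6 1.3 0.2
  endloop
 endfacet
 facet normal 0.619 0.587 -0.522
  outer loop
   vertex 2.2 4.2 1.8
   vertex 3.6 1.3 0.2
   vertex 0.8 4.7 0.7
  endloop
 endfacet
 facet normal -0.987 0.067 -0.149
  outer loop
   vertex 0.5 4.5 2.6
   vertex 0.8 4.7 0.7
   vertex 0.1 0.4 3.4
  endloop
 endfacet
 facet normal -0.990 0.113 0.085
  outer loop
   vertex 0.5 4.5 2.6
   vertex 0.1 0.4 3.4
   vertex 0.6 4.1 4.3
  endloop
 endfacet
 facet normal 0.025 0.994 0.109
  outer loop
   vertex 0.5 4.5 2.6
   vertex 2.7 4.4 3.0
   vertex 0.8 4.7 0.7
  endloop
 endfacet
 facet normal 0.003 0.973 0.229
  outer loop
   vertex 0.5 4.5 2.6
   vertex 0.6 4.1 4.3
   vertex 2.7 4.4 3.0
  endloop
 endfacet
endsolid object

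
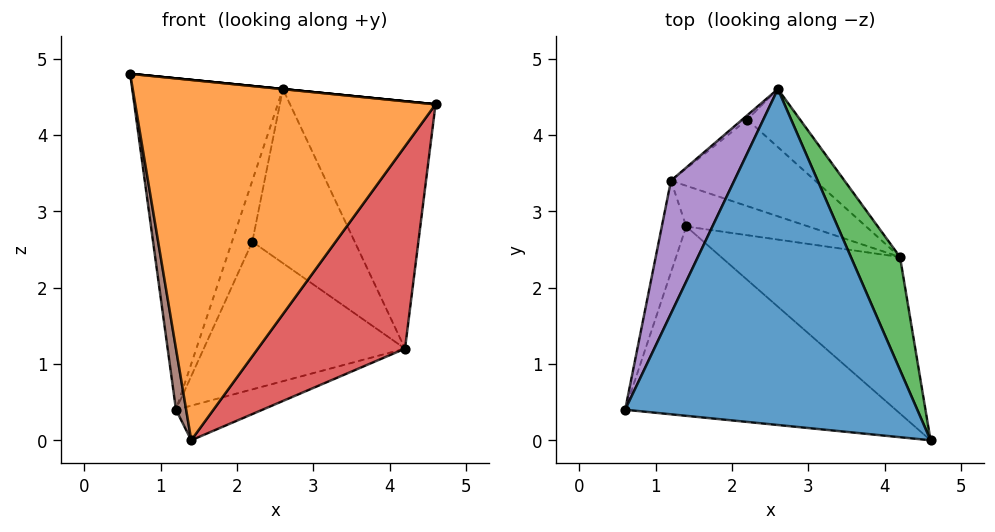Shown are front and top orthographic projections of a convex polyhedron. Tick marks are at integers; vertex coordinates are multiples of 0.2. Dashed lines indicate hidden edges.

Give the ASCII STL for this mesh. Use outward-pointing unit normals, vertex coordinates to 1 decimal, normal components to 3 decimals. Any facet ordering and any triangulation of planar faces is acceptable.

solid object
 facet normal 0.100 0.000 0.995
  outer loop
   vertex 2.6 4.6 4.6
   vertex 0.6 0.4 4.8
   vertex 4.6 0.0 4.4
  endloop
 endfacet
 facet normal -0.134 -0.877 -0.461
  outer loop
   vertex 1.4 2.8 0.0
   vertex 4.6 0.0 4.4
   vertex 0.6 0.4 4.8
  endloop
 endfacet
 facet normal 0.905 0.386 0.176
  outer loop
   vertex 4.2 2.4 1.2
   vertex 2.6 4.6 4.6
   vertex 4.6 0.0 4.4
  endloop
 endfacet
 facet normal 0.148 -0.782 -0.605
  outer loop
   vertex 4.2 2.4 1.2
   vertex 4.6 0.0 4.4
   vertex 1.4 2.8 0.0
  endloop
 endfacet
 facet normal -0.886 0.430 0.172
  outer loop
   vertex 1.2 3.4 0.4
   vertex 0.6 0.4 4.8
   vertex 2.6 4.6 4.6
  endloop
 endfacet
 facet normal -0.958 -0.160 -0.239
  outer loop
   vertex 1.2 3.4 0.4
   vertex 1.4 2.8 0.0
   vertex 0.6 0.4 4.8
  endloop
 endfacet
 facet normal 0.387 0.597 -0.703
  outer loop
   vertex 1.2 3.4 0.4
   vertex 4.2 2.4 1.2
   vertex 1.4 2.8 0.0
  endloop
 endfacet
 facet normal 0.535 0.802 -0.267
  outer loop
   vertex 2.2 4.2 2.6
   vertex 2.6 4.6 4.6
   vertex 4.2 2.4 1.2
  endloop
 endfacet
 facet normal -0.540 0.840 -0.060
  outer loop
   vertex 2.2 4.2 2.6
   vertex 1.2 3.4 0.4
   vertex 2.6 4.6 4.6
  endloop
 endfacet
 facet normal 0.389 0.795 -0.466
  outer loop
   vertex 2.2 4.2 2.6
   vertex 4.2 2.4 1.2
   vertex 1.2 3.4 0.4
  endloop
 endfacet
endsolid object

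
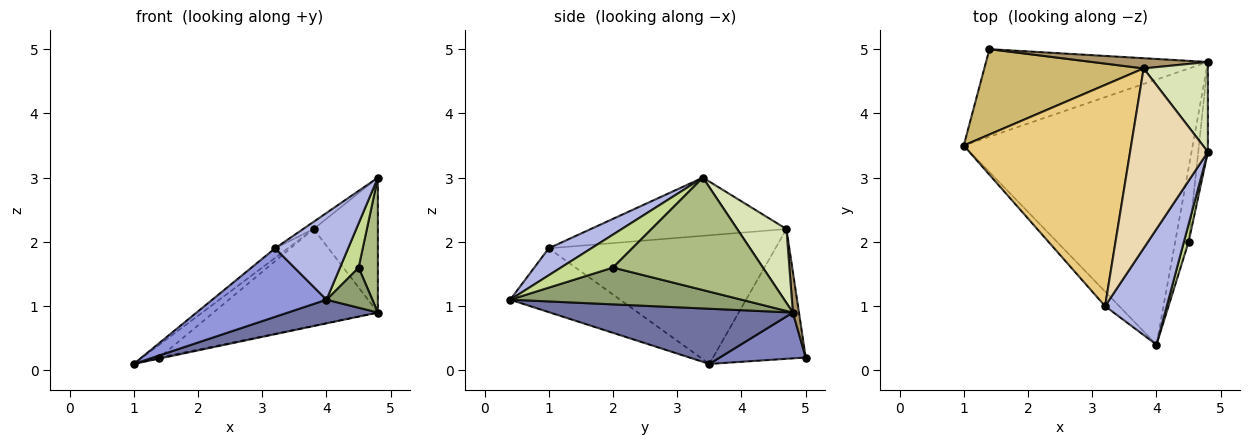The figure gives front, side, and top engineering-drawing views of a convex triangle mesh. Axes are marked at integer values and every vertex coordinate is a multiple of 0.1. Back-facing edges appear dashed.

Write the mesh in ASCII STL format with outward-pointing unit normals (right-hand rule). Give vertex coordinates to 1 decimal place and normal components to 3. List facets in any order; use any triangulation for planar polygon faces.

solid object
 facet normal 0.233 -0.086 -0.969
  outer loop
   vertex 4.0 0.4 1.1
   vertex 1.0 3.5 0.1
   vertex 4.8 4.8 0.9
  endloop
 endfacet
 facet normal 0.202 0.011 -0.979
  outer loop
   vertex 1.4 5.0 0.2
   vertex 4.8 4.8 0.9
   vertex 1.0 3.5 0.1
  endloop
 endfacet
 facet normal -0.685 -0.712 -0.151
  outer loop
   vertex 3.2 1.0 1.9
   vertex 1.0 3.5 0.1
   vertex 4.0 0.4 1.1
  endloop
 endfacet
 facet normal 0.330 -0.566 0.755
  outer loop
   vertex 3.2 1.0 1.9
   vertex 4.0 0.4 1.1
   vertex 4.8 3.4 3.0
  endloop
 endfacet
 facet normal 0.923 -0.183 -0.337
  outer loop
   vertex 4.5 2.0 1.6
   vertex 4.0 0.4 1.1
   vertex 4.8 4.8 0.9
  endloop
 endfacet
 facet normal 0.988 -0.127 -0.085
  outer loop
   vertex 4.5 2.0 1.6
   vertex 4.8 4.8 0.9
   vertex 4.8 3.4 3.0
  endloop
 endfacet
 facet normal 0.933 -0.333 0.133
  outer loop
   vertex 4.5 2.0 1.6
   vertex 4.8 3.4 3.0
   vertex 4.0 0.4 1.1
  endloop
 endfacet
 facet normal 0.538 0.701 0.468
  outer loop
   vertex 3.8 4.7 2.2
   vertex 4.8 3.4 3.0
   vertex 4.8 4.8 0.9
  endloop
 endfacet
 facet normal 0.037 0.994 0.105
  outer loop
   vertex 3.8 4.7 2.2
   vertex 4.8 4.8 0.9
   vertex 1.4 5.0 0.2
  endloop
 endfacet
 facet normal -0.627 0.116 0.770
  outer loop
   vertex 3.8 4.7 2.2
   vertex 1.4 5.0 0.2
   vertex 1.0 3.5 0.1
  endloop
 endfacet
 facet normal -0.609 0.035 0.792
  outer loop
   vertex 3.8 4.7 2.2
   vertex 1.0 3.5 0.1
   vertex 3.2 1.0 1.9
  endloop
 endfacet
 facet normal -0.599 0.032 0.800
  outer loop
   vertex 3.8 4.7 2.2
   vertex 3.2 1.0 1.9
   vertex 4.8 3.4 3.0
  endloop
 endfacet
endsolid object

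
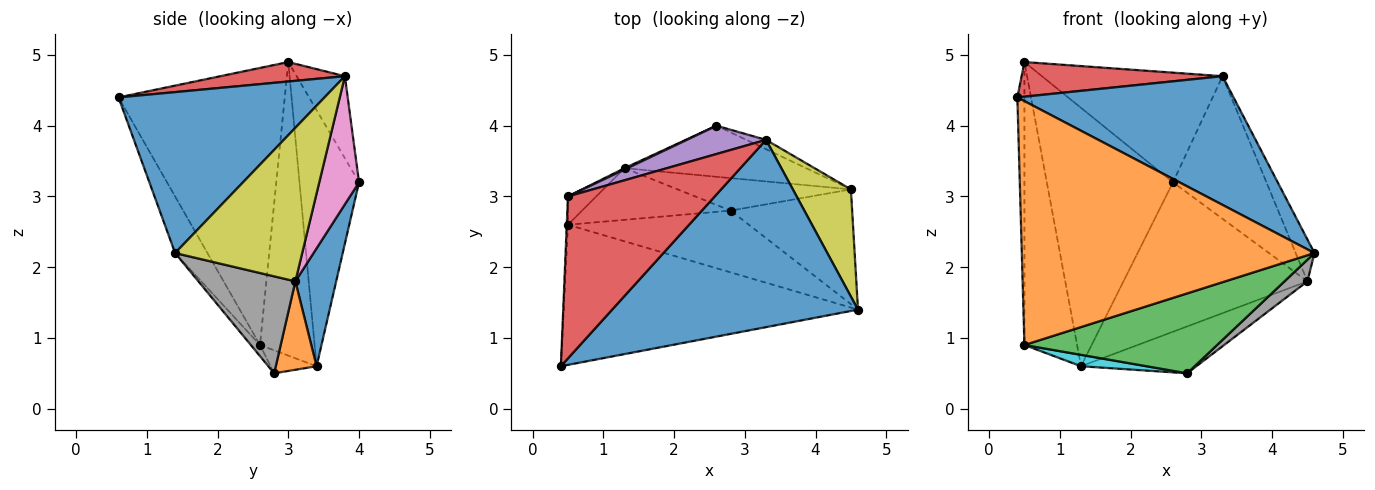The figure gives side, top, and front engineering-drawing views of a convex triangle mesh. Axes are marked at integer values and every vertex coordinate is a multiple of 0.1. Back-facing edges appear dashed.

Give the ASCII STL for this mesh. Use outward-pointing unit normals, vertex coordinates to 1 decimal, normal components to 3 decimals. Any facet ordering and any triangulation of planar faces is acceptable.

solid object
 facet normal 0.475 -0.498 0.725
  outer loop
   vertex 3.3 3.8 4.7
   vertex 0.4 0.6 4.4
   vertex 4.6 1.4 2.2
  endloop
 endfacet
 facet normal -0.095 -0.863 -0.496
  outer loop
   vertex 0.5 2.6 0.9
   vertex 4.6 1.4 2.2
   vertex 0.4 0.6 4.4
  endloop
 endfacet
 facet normal -0.038 -0.791 -0.611
  outer loop
   vertex 0.5 2.6 0.9
   vertex 2.8 2.8 0.5
   vertex 4.6 1.4 2.2
  endloop
 endfacet
 facet normal 0.129 -0.207 0.970
  outer loop
   vertex 0.5 3.0 4.9
   vertex 0.4 0.6 4.4
   vertex 3.3 3.8 4.7
  endloop
 endfacet
 facet normal -0.251 0.937 0.242
  outer loop
   vertex 0.5 3.0 4.9
   vertex 3.3 3.8 4.7
   vertex 2.6 4.0 3.2
  endloop
 endfacet
 facet normal -0.999 0.043 -0.004
  outer loop
   vertex 0.5 3.0 4.9
   vertex 0.5 2.6 0.9
   vertex 0.4 0.6 4.4
  endloop
 endfacet
 facet normal 0.391 0.918 -0.060
  outer loop
   vertex 4.5 3.1 1.8
   vertex 2.6 4.0 3.2
   vertex 3.3 3.8 4.7
  endloop
 endfacet
 facet normal 0.617 -0.146 -0.773
  outer loop
   vertex 4.5 3.1 1.8
   vertex 4.6 1.4 2.2
   vertex 2.8 2.8 0.5
  endloop
 endfacet
 facet normal 0.927 0.137 0.350
  outer loop
   vertex 4.5 3.1 1.8
   vertex 3.3 3.8 4.7
   vertex 4.6 1.4 2.2
  endloop
 endfacet
 facet normal -0.149 -0.213 -0.966
  outer loop
   vertex 1.3 3.4 0.6
   vertex 2.8 2.8 0.5
   vertex 0.5 2.6 0.9
  endloop
 endfacet
 facet normal 0.205 0.926 -0.316
  outer loop
   vertex 1.3 3.4 0.6
   vertex 2.6 4.0 3.2
   vertex 4.5 3.1 1.8
  endloop
 endfacet
 facet normal 0.279 0.789 -0.547
  outer loop
   vertex 1.3 3.4 0.6
   vertex 4.5 3.1 1.8
   vertex 2.8 2.8 0.5
  endloop
 endfacet
 facet normal -0.427 0.904 0.005
  outer loop
   vertex 1.3 3.4 0.6
   vertex 0.5 3.0 4.9
   vertex 2.6 4.0 3.2
  endloop
 endfacet
 facet normal -0.718 0.692 -0.069
  outer loop
   vertex 1.3 3.4 0.6
   vertex 0.5 2.6 0.9
   vertex 0.5 3.0 4.9
  endloop
 endfacet
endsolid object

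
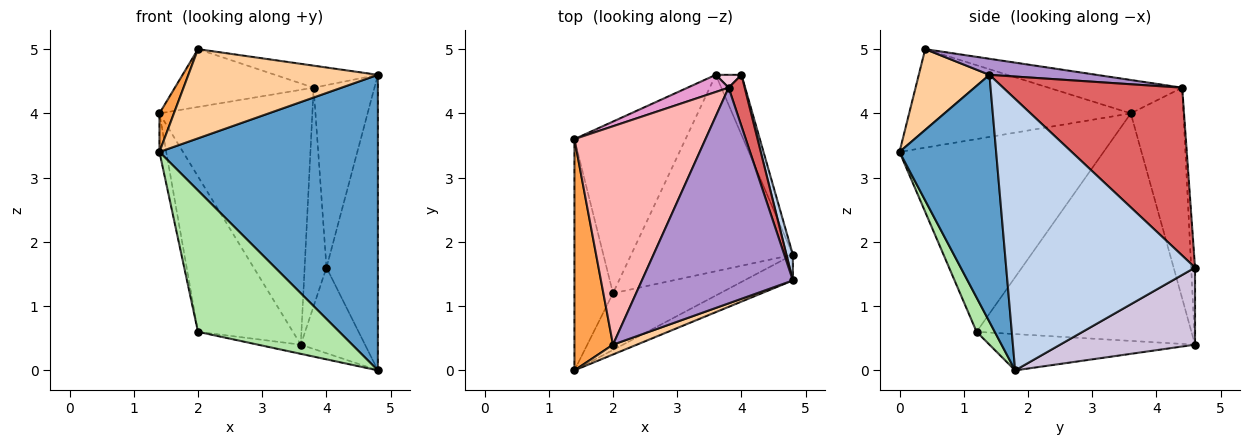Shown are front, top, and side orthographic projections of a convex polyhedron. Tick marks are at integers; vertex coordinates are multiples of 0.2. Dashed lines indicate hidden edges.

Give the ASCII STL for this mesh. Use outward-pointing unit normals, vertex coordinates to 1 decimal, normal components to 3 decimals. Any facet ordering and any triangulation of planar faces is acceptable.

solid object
 facet normal 0.403 -0.912 -0.079
  outer loop
   vertex 4.8 1.8 0.0
   vertex 4.8 1.4 4.6
   vertex 1.4 0.0 3.4
  endloop
 endfacet
 facet normal 0.965 0.263 0.023
  outer loop
   vertex 4.0 4.6 1.6
   vertex 4.8 1.4 4.6
   vertex 4.8 1.8 0.0
  endloop
 endfacet
 facet normal -0.930 -0.061 0.364
  outer loop
   vertex 2.0 0.4 5.0
   vertex 1.4 3.6 4.0
   vertex 1.4 0.0 3.4
  endloop
 endfacet
 facet normal 0.348 -0.932 0.103
  outer loop
   vertex 2.0 0.4 5.0
   vertex 1.4 0.0 3.4
   vertex 4.8 1.4 4.6
  endloop
 endfacet
 facet normal -0.980 0.033 -0.196
  outer loop
   vertex 2.0 1.2 0.6
   vertex 1.4 0.0 3.4
   vertex 1.4 3.6 4.0
  endloop
 endfacet
 facet normal 0.118 -0.922 -0.370
  outer loop
   vertex 2.0 1.2 0.6
   vertex 4.8 1.8 0.0
   vertex 1.4 0.0 3.4
  endloop
 endfacet
 facet normal 0.943 0.320 0.090
  outer loop
   vertex 3.8 4.4 4.4
   vertex 4.8 1.4 4.6
   vertex 4.0 4.6 1.6
  endloop
 endfacet
 facet normal -0.239 0.248 0.939
  outer loop
   vertex 3.8 4.4 4.4
   vertex 1.4 3.6 4.0
   vertex 2.0 0.4 5.0
  endloop
 endfacet
 facet normal 0.105 0.101 0.989
  outer loop
   vertex 3.8 4.4 4.4
   vertex 2.0 0.4 5.0
   vertex 4.8 1.4 4.6
  endloop
 endfacet
 facet normal 0.865 0.412 -0.288
  outer loop
   vertex 3.6 4.6 0.4
   vertex 4.0 4.6 1.6
   vertex 4.8 1.8 0.0
  endloop
 endfacet
 facet normal -0.219 0.046 -0.975
  outer loop
   vertex 3.6 4.6 0.4
   vertex 4.8 1.8 0.0
   vertex 2.0 1.2 0.6
  endloop
 endfacet
 facet normal -0.835 0.369 -0.408
  outer loop
   vertex 3.6 4.6 0.4
   vertex 2.0 1.2 0.6
   vertex 1.4 3.6 4.0
  endloop
 endfacet
 facet normal -0.325 0.944 0.063
  outer loop
   vertex 3.6 4.6 0.4
   vertex 1.4 3.6 4.0
   vertex 3.8 4.4 4.4
  endloop
 endfacet
 facet normal -0.173 0.983 0.058
  outer loop
   vertex 3.6 4.6 0.4
   vertex 3.8 4.4 4.4
   vertex 4.0 4.6 1.6
  endloop
 endfacet
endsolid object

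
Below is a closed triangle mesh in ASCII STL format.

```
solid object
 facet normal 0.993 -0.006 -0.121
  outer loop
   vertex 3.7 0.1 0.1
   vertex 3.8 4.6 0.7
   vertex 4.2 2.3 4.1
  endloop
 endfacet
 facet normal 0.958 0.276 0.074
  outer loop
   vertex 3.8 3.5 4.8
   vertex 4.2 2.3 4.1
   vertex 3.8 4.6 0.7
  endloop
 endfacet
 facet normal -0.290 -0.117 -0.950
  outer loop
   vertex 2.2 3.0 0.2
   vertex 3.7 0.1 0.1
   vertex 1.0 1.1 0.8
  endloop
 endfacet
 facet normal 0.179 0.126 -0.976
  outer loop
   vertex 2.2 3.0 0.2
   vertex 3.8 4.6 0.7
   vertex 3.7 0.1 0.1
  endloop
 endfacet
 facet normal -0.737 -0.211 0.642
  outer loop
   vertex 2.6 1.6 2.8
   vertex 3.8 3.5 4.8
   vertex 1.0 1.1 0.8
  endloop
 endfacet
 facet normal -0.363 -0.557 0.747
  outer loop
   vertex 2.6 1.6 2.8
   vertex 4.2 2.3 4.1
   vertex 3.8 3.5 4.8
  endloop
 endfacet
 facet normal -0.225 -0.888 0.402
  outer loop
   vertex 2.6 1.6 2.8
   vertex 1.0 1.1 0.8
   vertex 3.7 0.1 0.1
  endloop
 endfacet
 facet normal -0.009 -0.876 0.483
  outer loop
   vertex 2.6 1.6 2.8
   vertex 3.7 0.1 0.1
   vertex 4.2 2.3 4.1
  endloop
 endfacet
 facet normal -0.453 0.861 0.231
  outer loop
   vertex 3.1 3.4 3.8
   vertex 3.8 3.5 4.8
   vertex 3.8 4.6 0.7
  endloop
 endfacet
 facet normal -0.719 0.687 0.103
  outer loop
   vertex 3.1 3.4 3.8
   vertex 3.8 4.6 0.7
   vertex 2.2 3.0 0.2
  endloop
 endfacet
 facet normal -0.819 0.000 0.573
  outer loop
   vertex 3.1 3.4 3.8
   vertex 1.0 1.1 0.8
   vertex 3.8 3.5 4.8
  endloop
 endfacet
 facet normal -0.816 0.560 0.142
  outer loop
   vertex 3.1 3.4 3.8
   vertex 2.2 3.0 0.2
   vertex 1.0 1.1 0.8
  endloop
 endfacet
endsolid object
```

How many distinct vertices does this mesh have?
8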